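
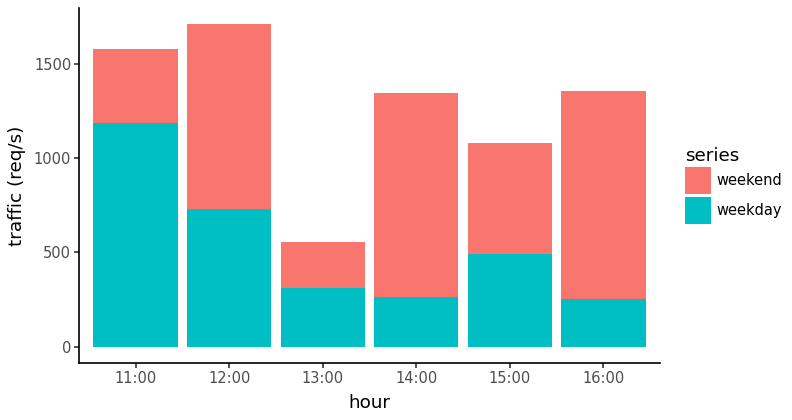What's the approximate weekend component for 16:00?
weekend top ≈ 1400, bottom ≈ 200; segment ≈ 1200.

≈ 1200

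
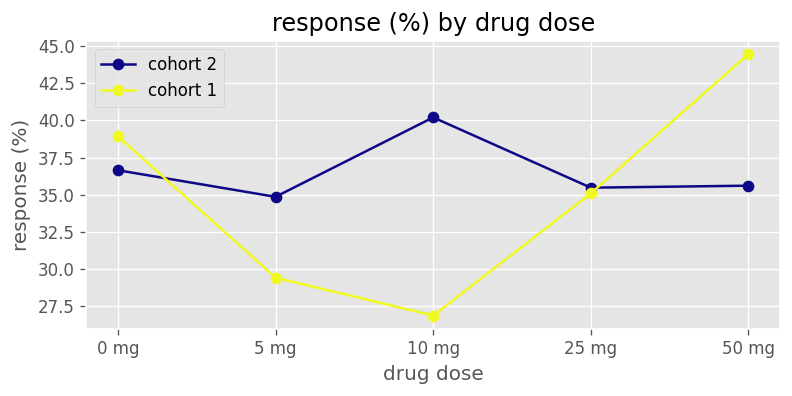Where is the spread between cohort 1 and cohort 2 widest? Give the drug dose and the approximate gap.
10 mg: cohort 1 ≈ 26, cohort 2 ≈ 40 → gap ≈ 14. Next-largest (50 mg) is only ≈ 8.

10 mg, ≈ 14 %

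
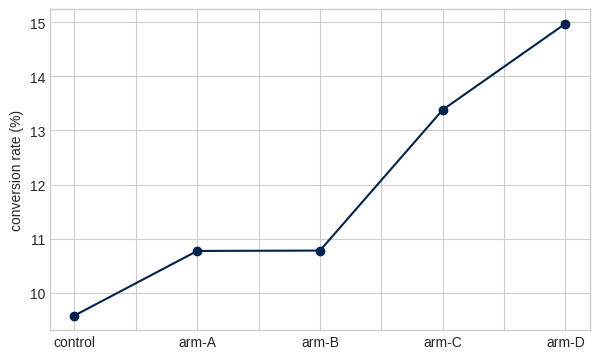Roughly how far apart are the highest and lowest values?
Max arm-D ≈ 15.0, min control ≈ 9.5; range ≈ 5.5.

≈ 5.5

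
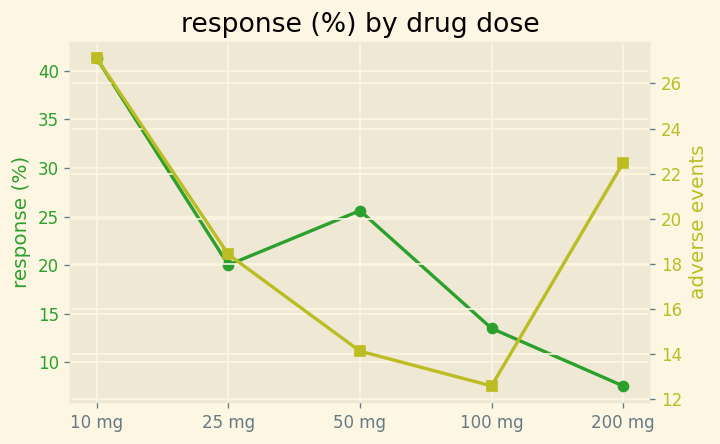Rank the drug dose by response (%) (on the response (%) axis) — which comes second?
Top 3 (on the response (%) axis): 10 mg ≈ 40, 50 mg ≈ 25, 25 mg ≈ 20.

50 mg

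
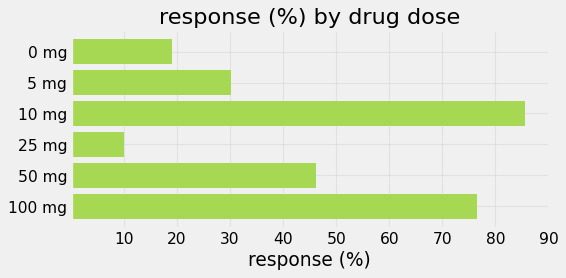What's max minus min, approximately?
≈ 80

Max 10 mg ≈ 90, min 25 mg ≈ 10; range ≈ 80.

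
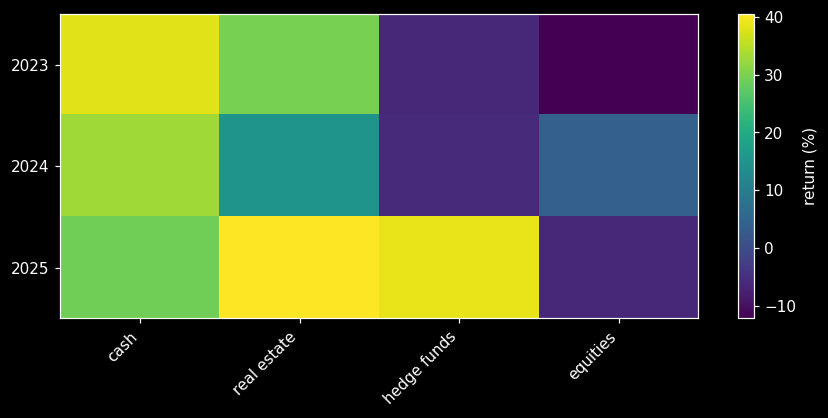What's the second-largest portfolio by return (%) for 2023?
real estate

Top 3 for 2023: cash ≈ 40, real estate ≈ 30, hedge funds ≈ -5.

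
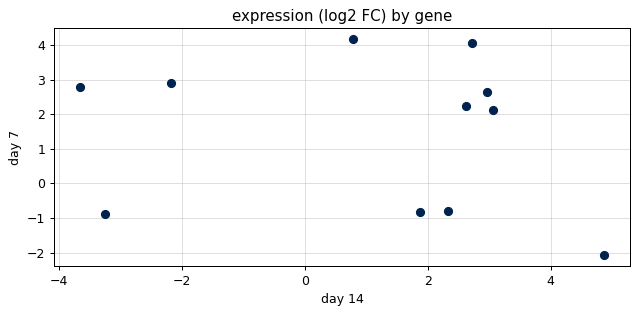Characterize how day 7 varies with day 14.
Points are roughly uncorrelated; weak (|r| ≈ 0.2).

no clear correlation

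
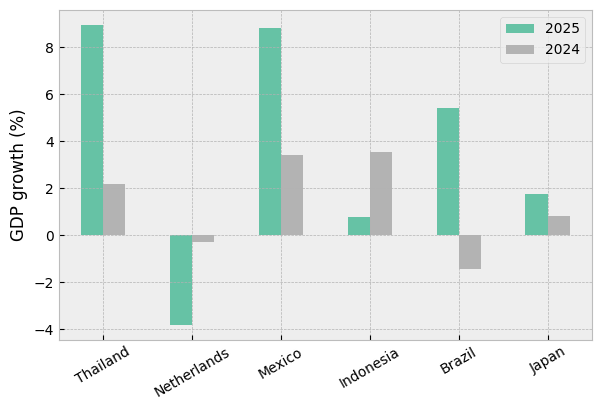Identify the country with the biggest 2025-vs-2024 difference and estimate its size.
Brazil: 2025 ≈ 6, 2024 ≈ -2 → gap ≈ 8. Next-largest (Thailand) is only ≈ 6.

Brazil, ≈ 8 %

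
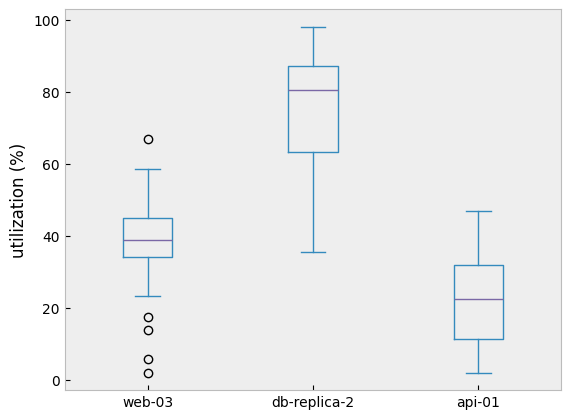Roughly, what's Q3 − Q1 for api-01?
Q3 ≈ 30, Q1 ≈ 10; IQR ≈ 20.

≈ 20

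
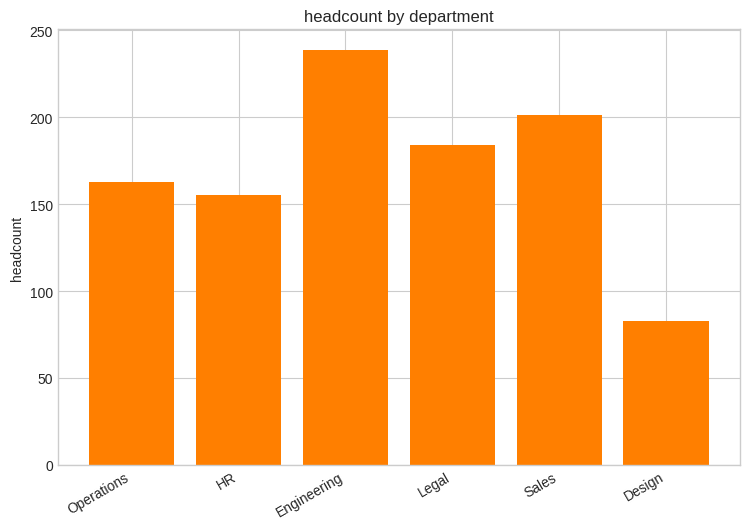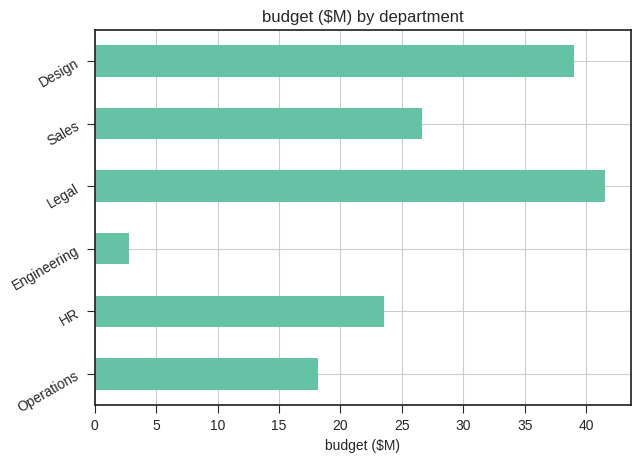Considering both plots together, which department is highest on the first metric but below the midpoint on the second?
Chart 2 median budget ($M) ≈ 25; below-median departments: Operations, HR, Engineering. Among those, Engineering has the highest headcount (≈ 250).

Engineering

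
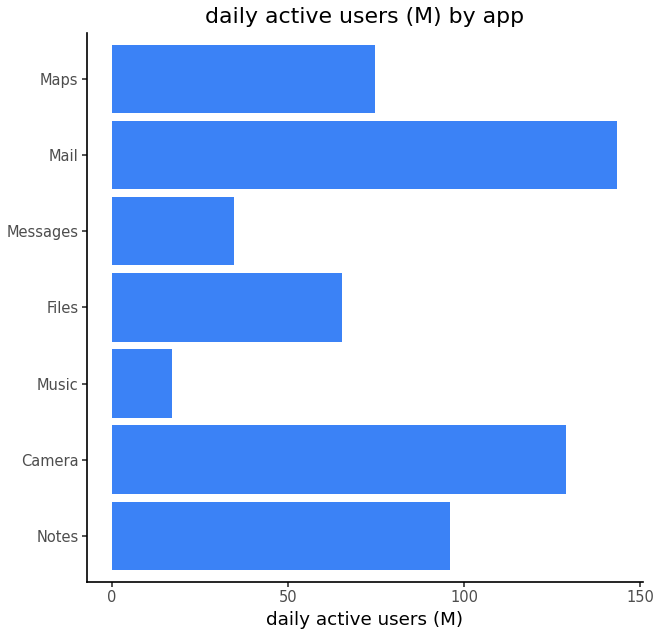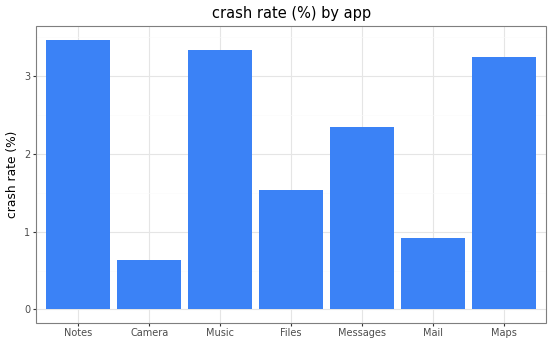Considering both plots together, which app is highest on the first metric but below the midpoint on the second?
Chart 2 median crash rate (%) ≈ 2.5; below-median apps: Camera, Files, Mail. Among those, Mail has the highest daily active users (M) (≈ 140).

Mail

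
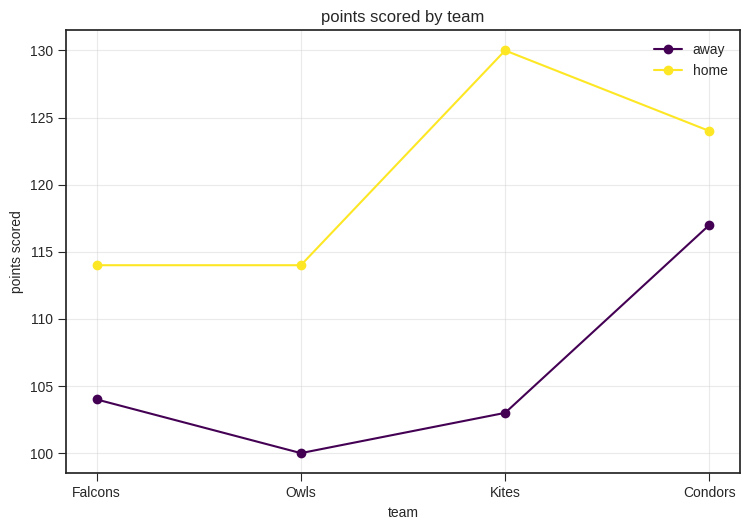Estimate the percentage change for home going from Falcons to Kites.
≈ +13%

Falcons ≈ 115, Kites ≈ 130; (130 − 115) / 115 ≈ +13%.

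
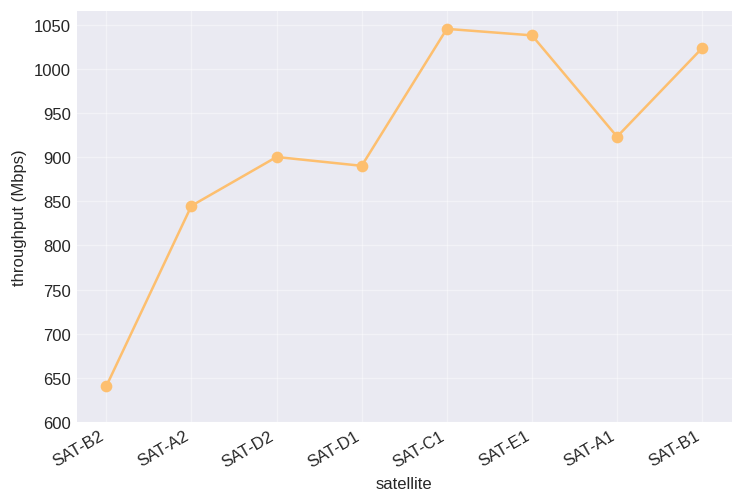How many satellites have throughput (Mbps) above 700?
Above 700: SAT-A2, SAT-D2, SAT-D1, SAT-C1, SAT-E1, SAT-A1, SAT-B1.

7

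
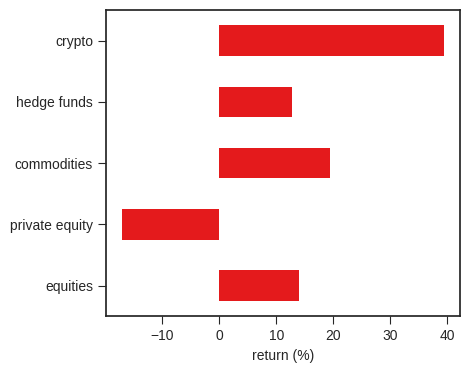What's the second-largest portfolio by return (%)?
commodities

Top 3: crypto ≈ 40, commodities ≈ 20, equities ≈ 15.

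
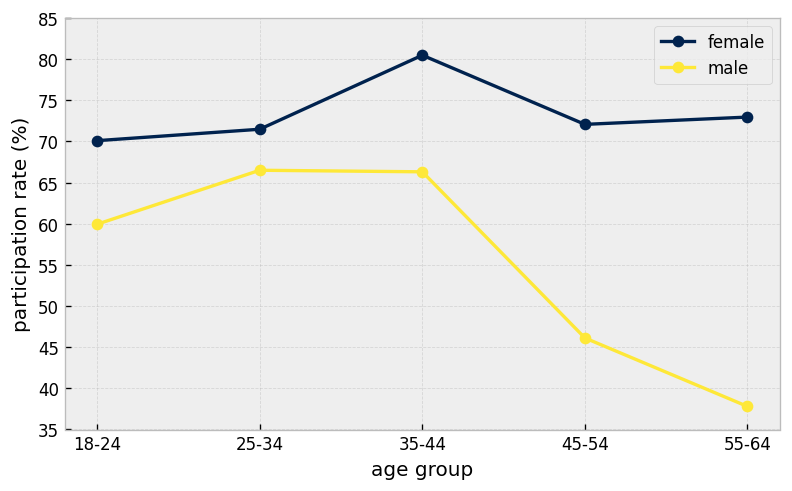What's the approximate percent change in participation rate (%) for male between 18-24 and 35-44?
≈ +8.3%

18-24 ≈ 60, 35-44 ≈ 65; (65 − 60) / 60 ≈ +8.3%.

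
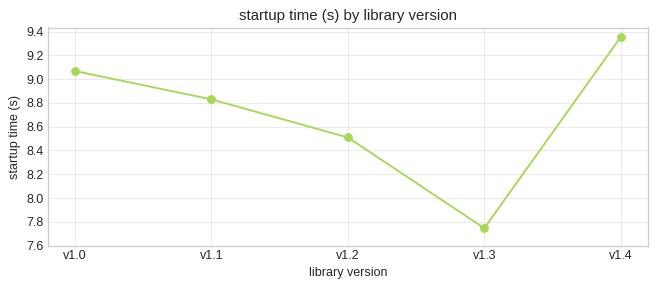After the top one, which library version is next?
v1.0

Top 3: v1.4 ≈ 9.4, v1.0 ≈ 9.0, v1.1 ≈ 8.8.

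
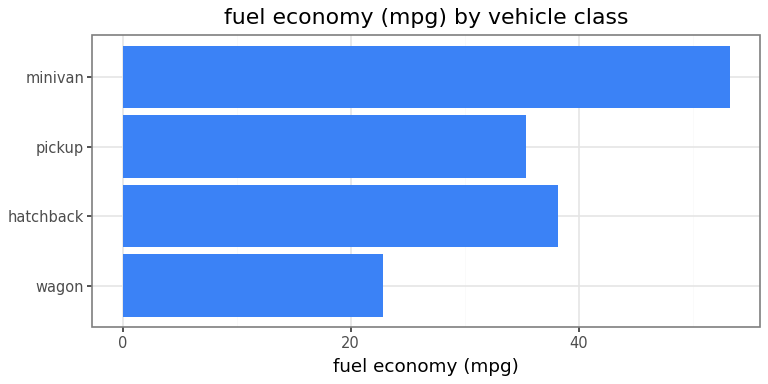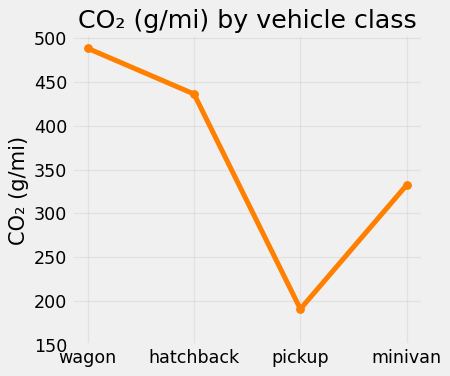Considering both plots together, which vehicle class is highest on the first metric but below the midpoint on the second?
minivan

Chart 2 median CO₂ (g/mi) ≈ 400; below-median vehicle classes: pickup, minivan. Among those, minivan has the highest fuel economy (mpg) (≈ 55).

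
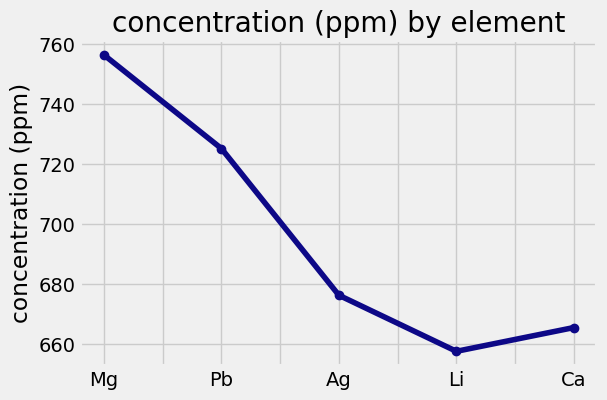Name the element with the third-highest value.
Ag

Top 4: Mg ≈ 760, Pb ≈ 730, Ag ≈ 680, Ca ≈ 670.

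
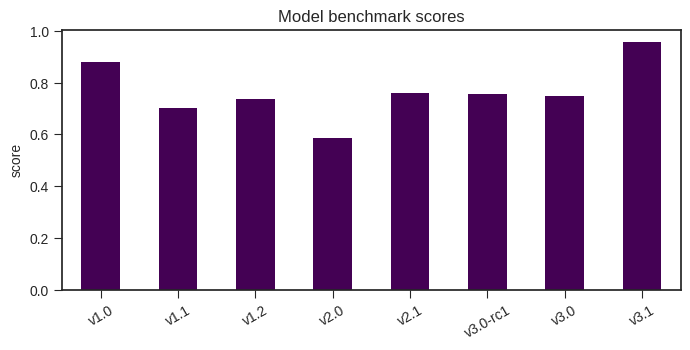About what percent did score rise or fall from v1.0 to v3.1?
≈ +11.1%

v1.0 ≈ 0.9, v3.1 ≈ 1.0; (1.0 − 0.9) / 0.9 ≈ +11.1%.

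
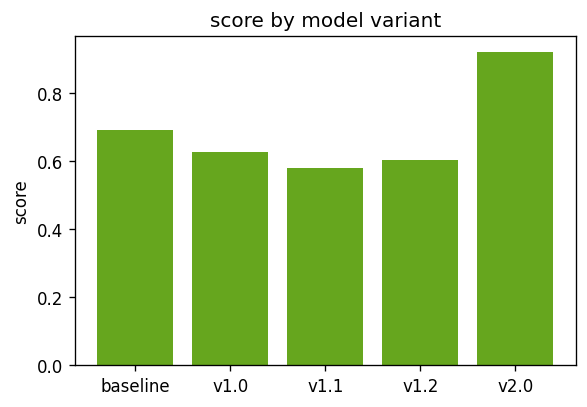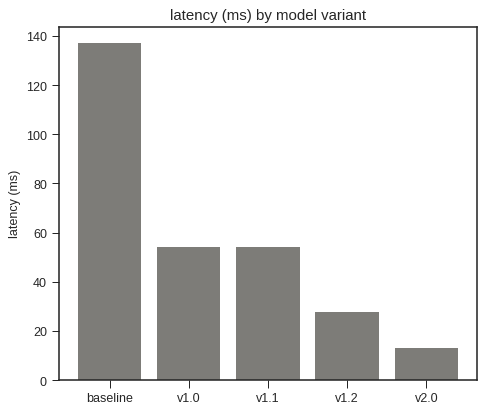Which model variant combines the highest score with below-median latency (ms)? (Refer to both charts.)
v2.0

Chart 2 median latency (ms) ≈ 60; below-median model variants: v1.2, v2.0. Among those, v2.0 has the highest score (≈ 0.9).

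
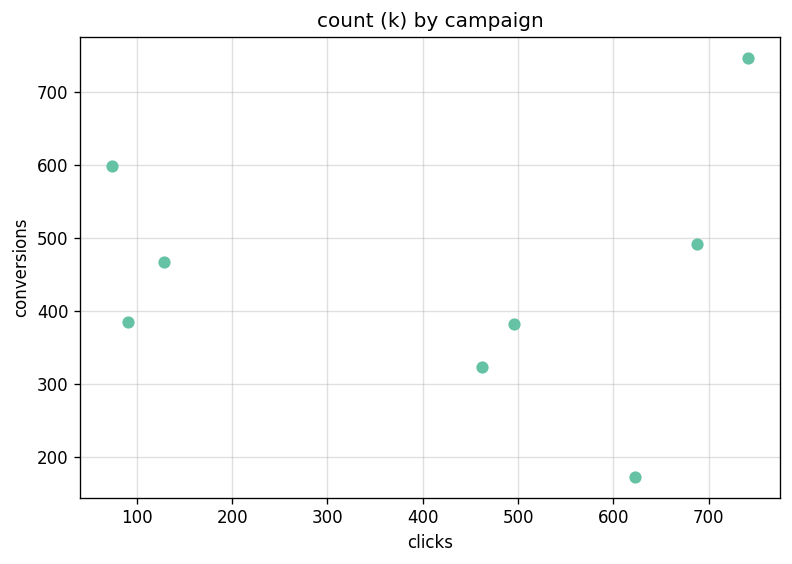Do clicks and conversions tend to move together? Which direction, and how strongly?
Points are roughly uncorrelated; weak (|r| ≈ 0.0).

no clear correlation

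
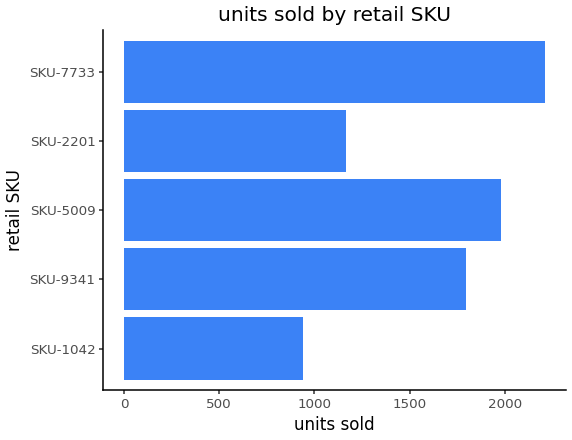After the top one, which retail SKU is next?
SKU-5009

Top 3: SKU-7733 ≈ 2200, SKU-5009 ≈ 2000, SKU-9341 ≈ 1800.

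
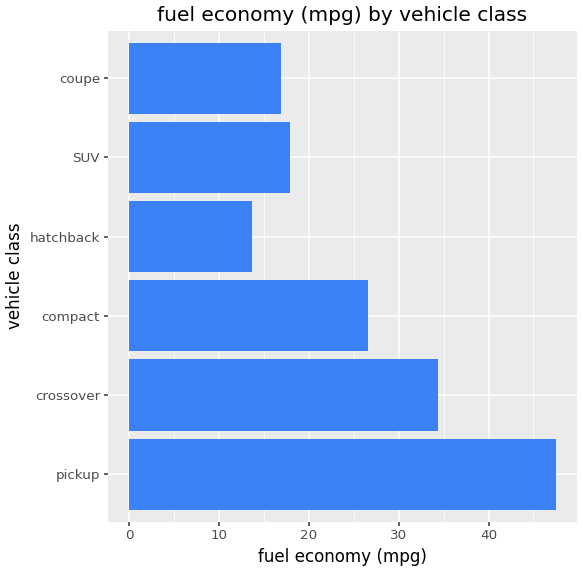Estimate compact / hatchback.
compact ≈ 25, hatchback ≈ 15; 25/15 ≈ 1.67.

≈ 1.67×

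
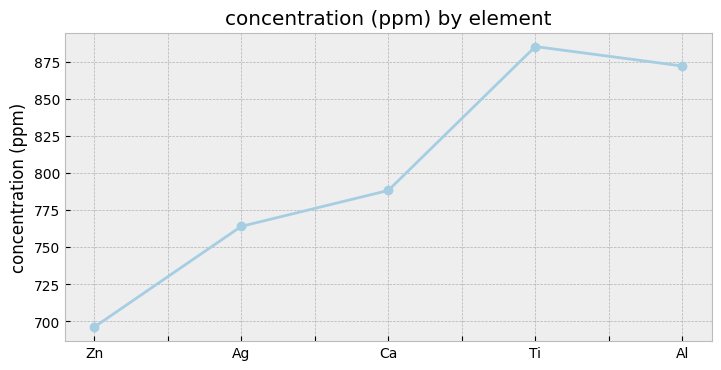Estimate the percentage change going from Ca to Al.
≈ +12.8%

Ca ≈ 780, Al ≈ 880; (880 − 780) / 780 ≈ +12.8%.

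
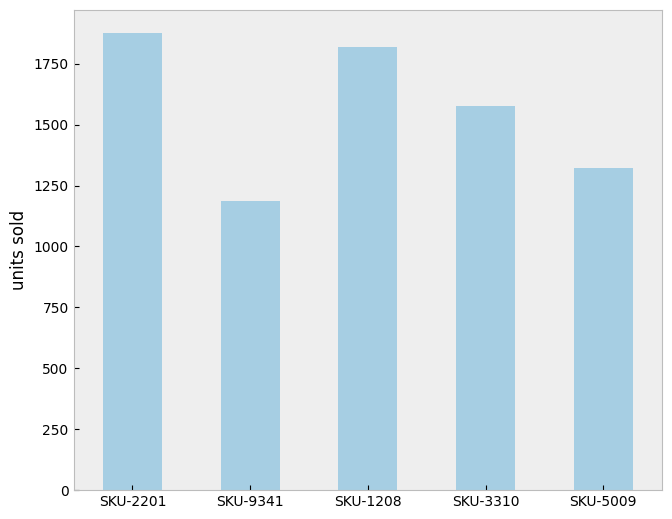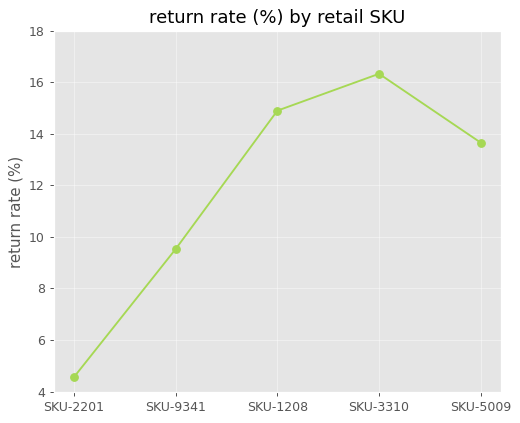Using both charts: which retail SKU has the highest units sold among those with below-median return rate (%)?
Chart 2 median return rate (%) ≈ 14; below-median retail SKUs: SKU-2201, SKU-9341. Among those, SKU-2201 has the highest units sold (≈ 1800).

SKU-2201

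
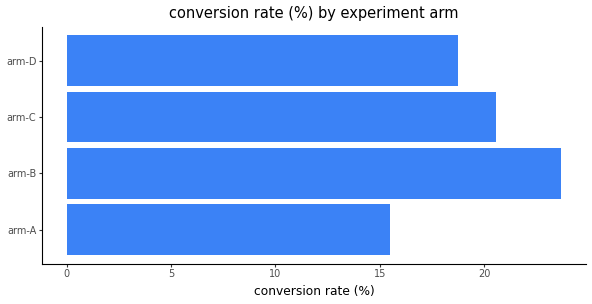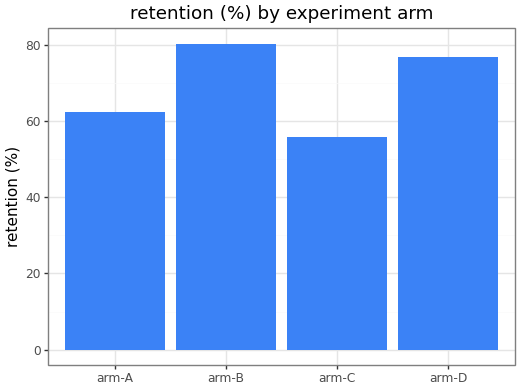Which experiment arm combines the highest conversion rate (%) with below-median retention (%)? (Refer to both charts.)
Chart 2 median retention (%) ≈ 70; below-median experiment arms: arm-A, arm-C. Among those, arm-C has the highest conversion rate (%) (≈ 20).

arm-C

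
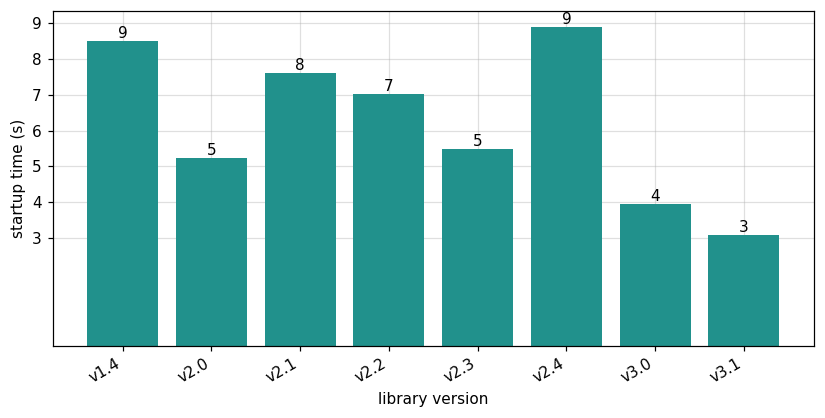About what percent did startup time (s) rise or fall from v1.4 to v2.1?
≈ -11.1%

v1.4 ≈ 9, v2.1 ≈ 8; (8 − 9) / 9 ≈ -11.1%.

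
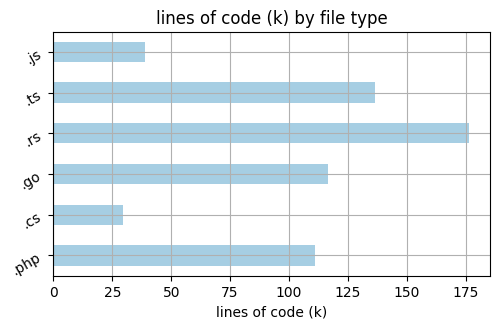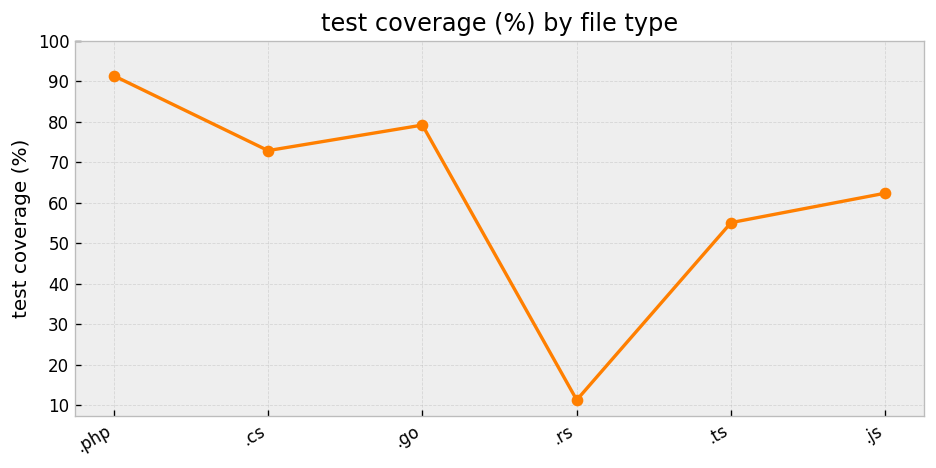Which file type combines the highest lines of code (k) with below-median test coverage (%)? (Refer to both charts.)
.rs

Chart 2 median test coverage (%) ≈ 70; below-median file types: .rs, .ts, .js. Among those, .rs has the highest lines of code (k) (≈ 180).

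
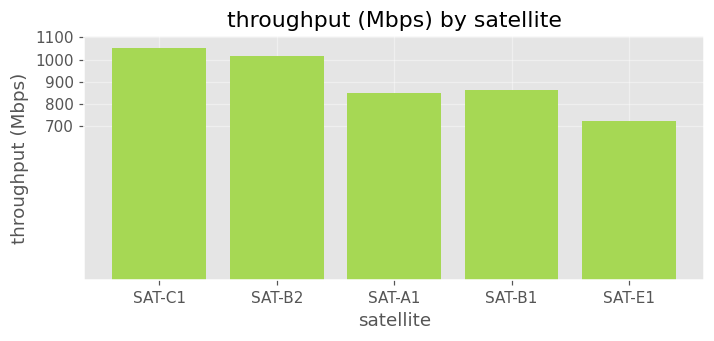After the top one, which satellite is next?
SAT-B2

Top 3: SAT-C1 ≈ 1100, SAT-B2 ≈ 1000, SAT-B1 ≈ 900.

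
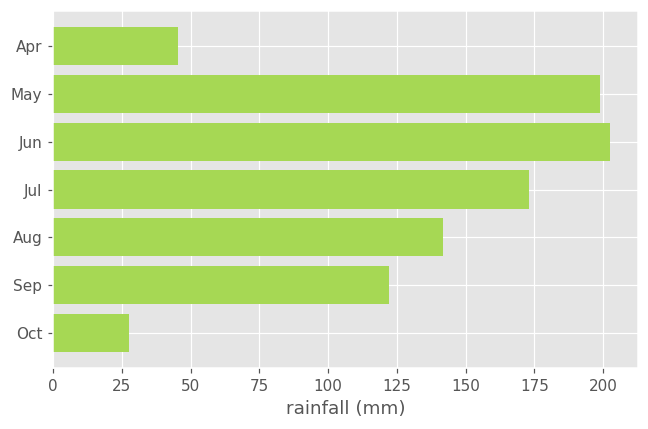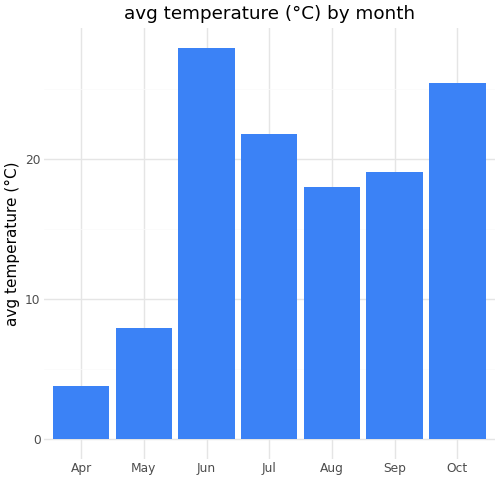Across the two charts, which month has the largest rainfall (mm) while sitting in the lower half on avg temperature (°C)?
Chart 2 median avg temperature (°C) ≈ 20; below-median months: Apr, May, Aug. Among those, May has the highest rainfall (mm) (≈ 200).

May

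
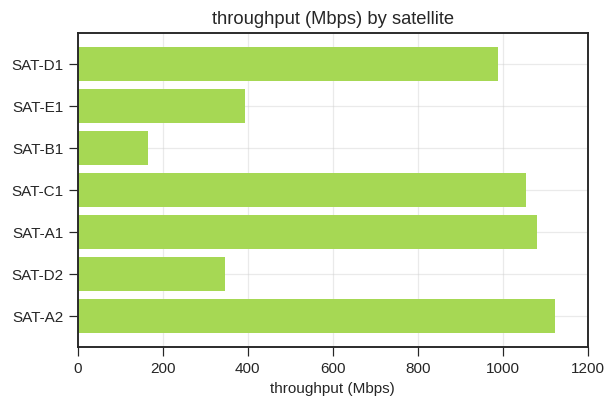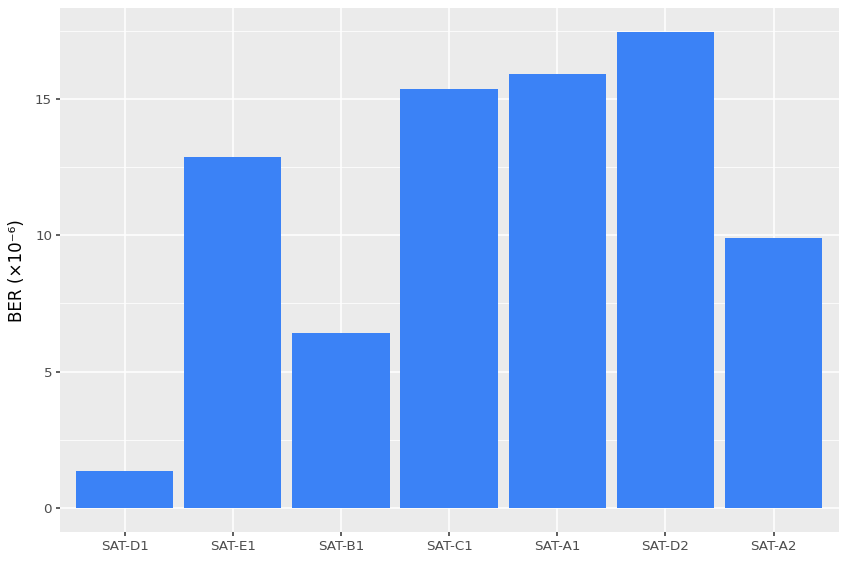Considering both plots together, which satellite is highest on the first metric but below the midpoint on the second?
SAT-A2

Chart 2 median BER (×10⁻⁶) ≈ 12; below-median satellites: SAT-D1, SAT-B1, SAT-A2. Among those, SAT-A2 has the highest throughput (Mbps) (≈ 1200).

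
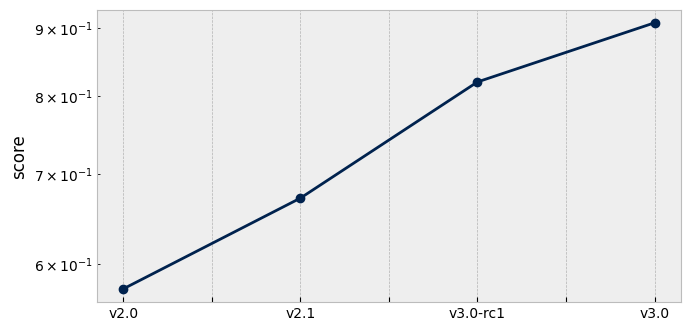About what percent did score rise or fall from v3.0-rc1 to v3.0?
v3.0-rc1 ≈ 0.80, v3.0 ≈ 0.90; (0.90 − 0.80) / 0.80 ≈ +12.5%.

≈ +12.5%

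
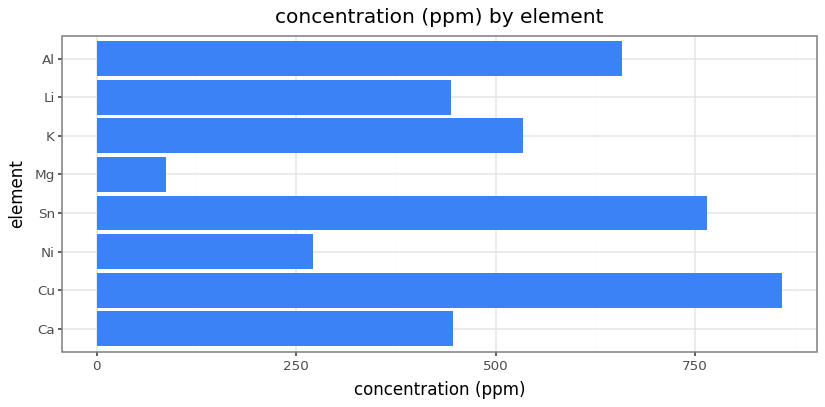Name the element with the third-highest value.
Top 4: Cu ≈ 900, Sn ≈ 800, Al ≈ 700, K ≈ 500.

Al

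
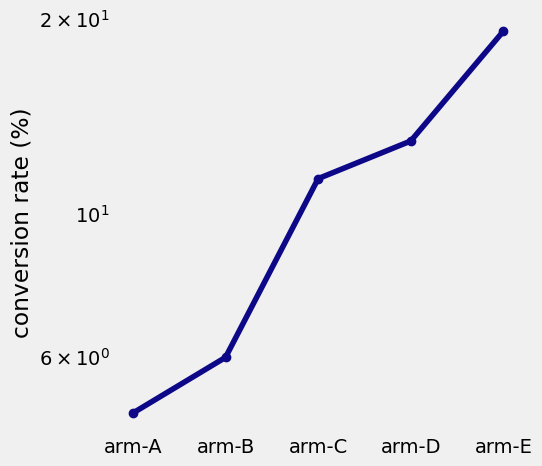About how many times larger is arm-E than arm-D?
≈ 1.67×

arm-E ≈ 20, arm-D ≈ 12; 20/12 ≈ 1.67.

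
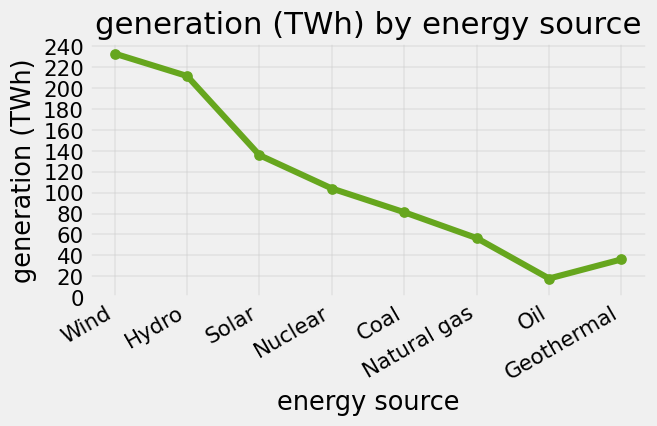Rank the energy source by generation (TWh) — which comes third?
Solar

Top 4: Wind ≈ 240, Hydro ≈ 220, Solar ≈ 140, Nuclear ≈ 100.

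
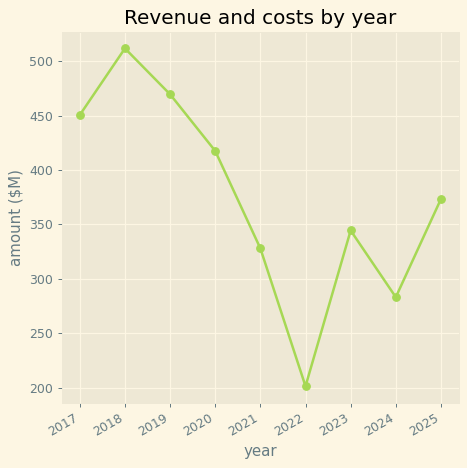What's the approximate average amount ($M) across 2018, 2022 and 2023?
≈ 350

(500 + 200 + 350) / 3 ≈ 350.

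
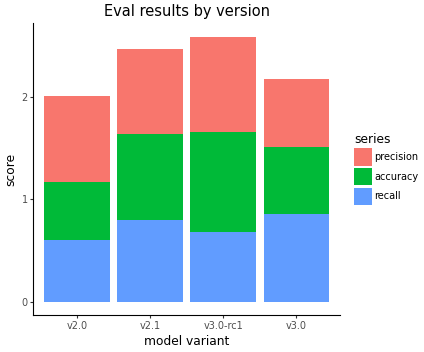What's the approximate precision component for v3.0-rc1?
≈ 1.0

precision top ≈ 2.5, bottom ≈ 1.5; segment ≈ 1.0.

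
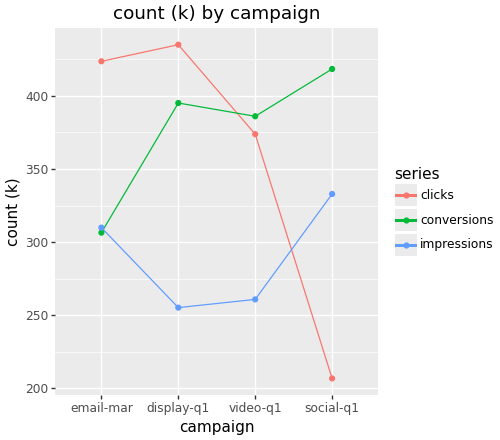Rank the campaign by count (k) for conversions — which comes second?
Top 3 for conversions: social-q1 ≈ 420, display-q1 ≈ 400, video-q1 ≈ 380.

display-q1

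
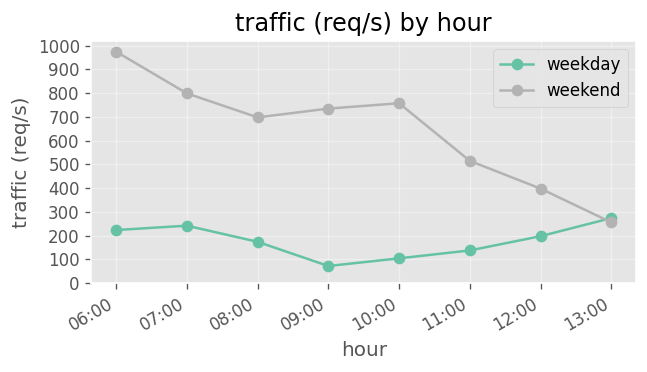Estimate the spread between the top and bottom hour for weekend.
≈ 700

Max 06:00 ≈ 1000, min 13:00 ≈ 300; range ≈ 700.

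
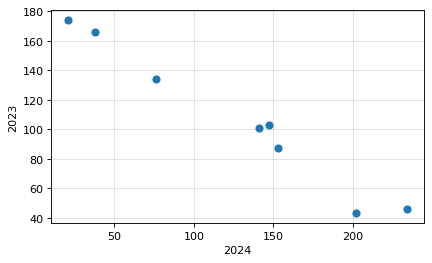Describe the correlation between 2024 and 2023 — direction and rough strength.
negative, strong

Points are negatively correlated; strong (|r| ≈ 1.0).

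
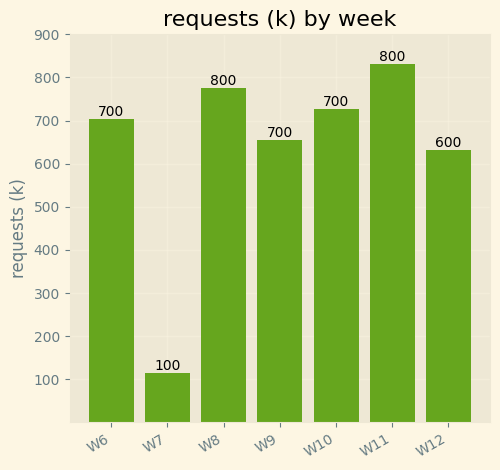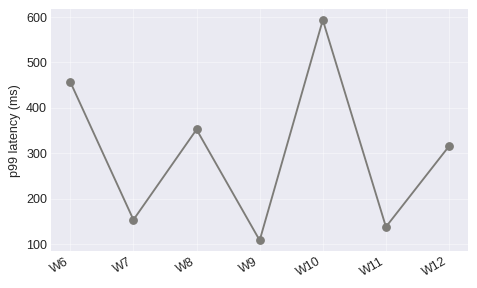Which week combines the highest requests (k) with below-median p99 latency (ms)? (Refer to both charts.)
W11

Chart 2 median p99 latency (ms) ≈ 300; below-median weeks: W7, W9, W11. Among those, W11 has the highest requests (k) (≈ 800).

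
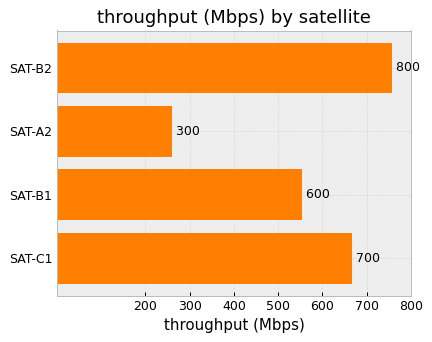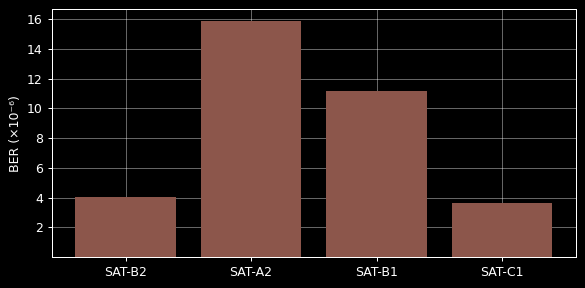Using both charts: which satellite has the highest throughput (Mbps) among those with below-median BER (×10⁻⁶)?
SAT-B2

Chart 2 median BER (×10⁻⁶) ≈ 8; below-median satellites: SAT-B2, SAT-C1. Among those, SAT-B2 has the highest throughput (Mbps) (≈ 800).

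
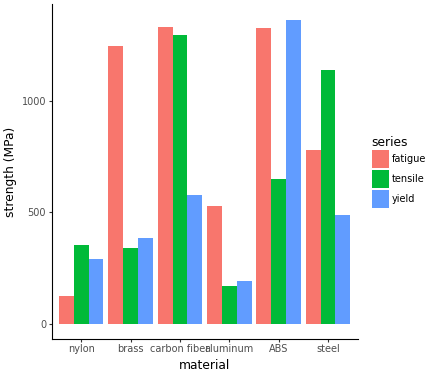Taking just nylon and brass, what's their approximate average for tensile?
≈ 400

(400 + 400) / 2 ≈ 400.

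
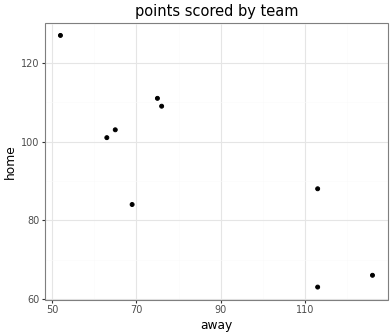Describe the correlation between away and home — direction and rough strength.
Points are negatively correlated; strong (|r| ≈ 0.8).

negative, strong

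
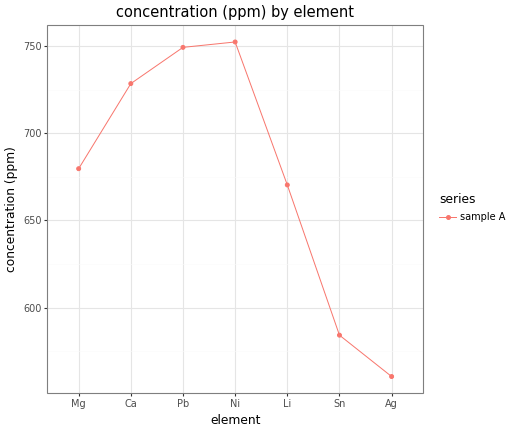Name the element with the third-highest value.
Top 4: Ni ≈ 760, Pb ≈ 740, Ca ≈ 720, Mg ≈ 680.

Ca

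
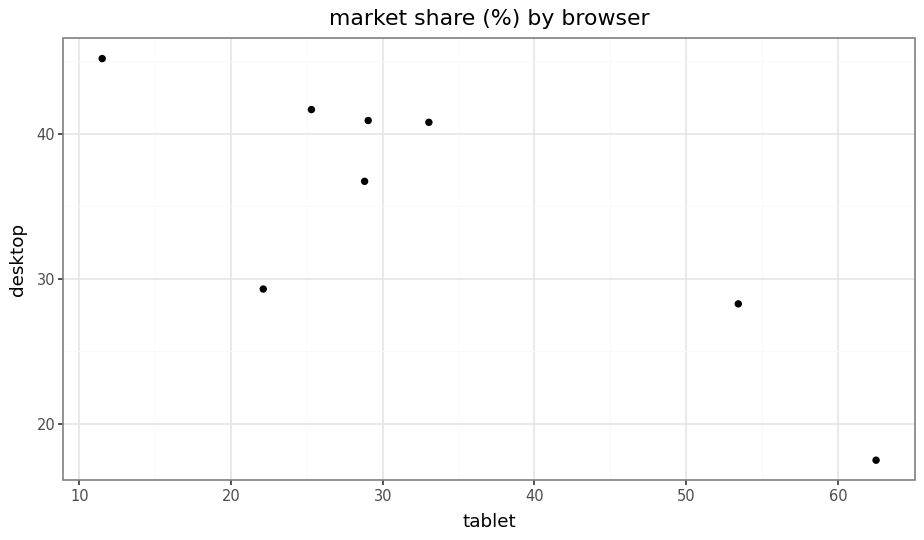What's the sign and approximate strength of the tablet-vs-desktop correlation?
negative, strong

Points are negatively correlated; strong (|r| ≈ 0.8).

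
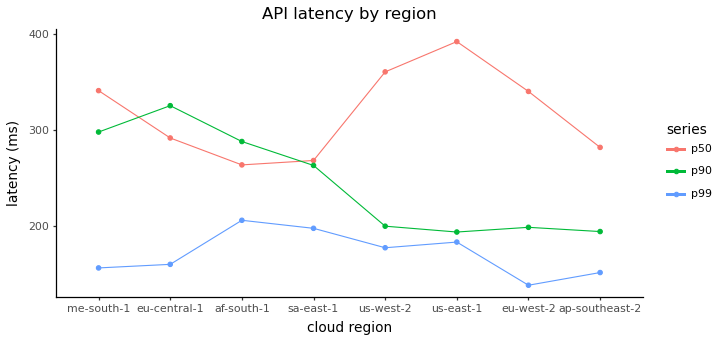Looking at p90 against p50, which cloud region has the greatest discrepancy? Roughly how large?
us-east-1: p90 ≈ 200, p50 ≈ 400 → gap ≈ 200. Next-largest (us-west-2) is only ≈ 150.

us-east-1, ≈ 200 ms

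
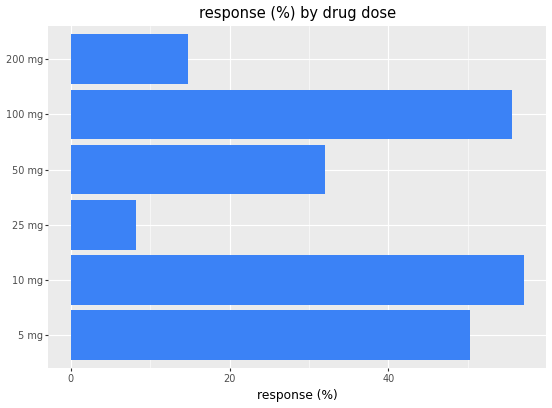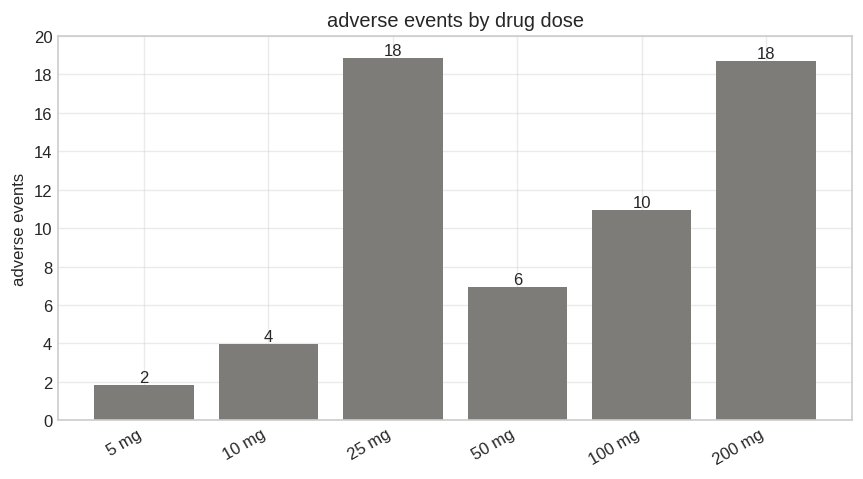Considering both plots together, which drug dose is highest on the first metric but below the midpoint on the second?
10 mg

Chart 2 median adverse events ≈ 8; below-median drug doses: 5 mg, 10 mg, 50 mg. Among those, 10 mg has the highest response (%) (≈ 60).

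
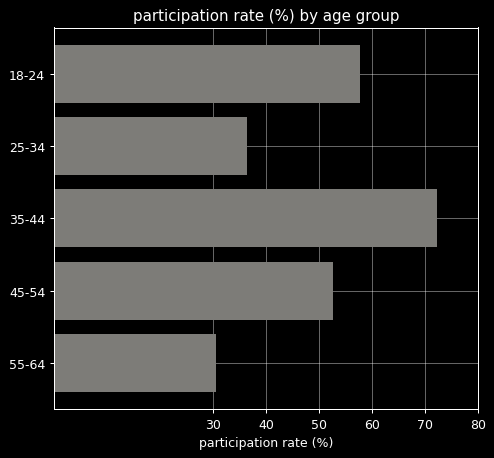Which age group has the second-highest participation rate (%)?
Top 3: 35-44 ≈ 70, 18-24 ≈ 60, 45-54 ≈ 50.

18-24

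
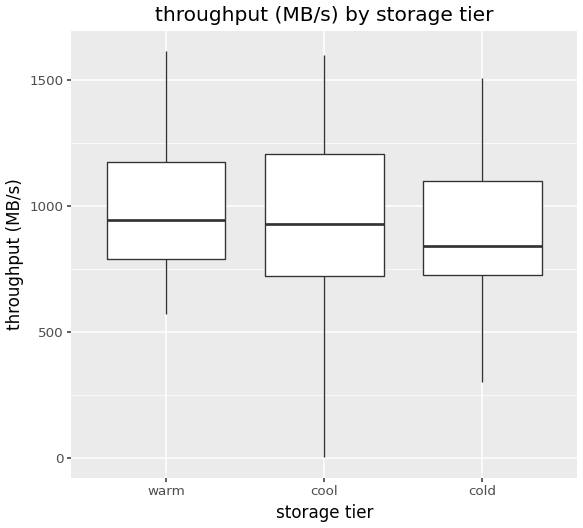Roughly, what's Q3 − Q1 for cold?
≈ 380

Q3 ≈ 1100, Q1 ≈ 720; IQR ≈ 380.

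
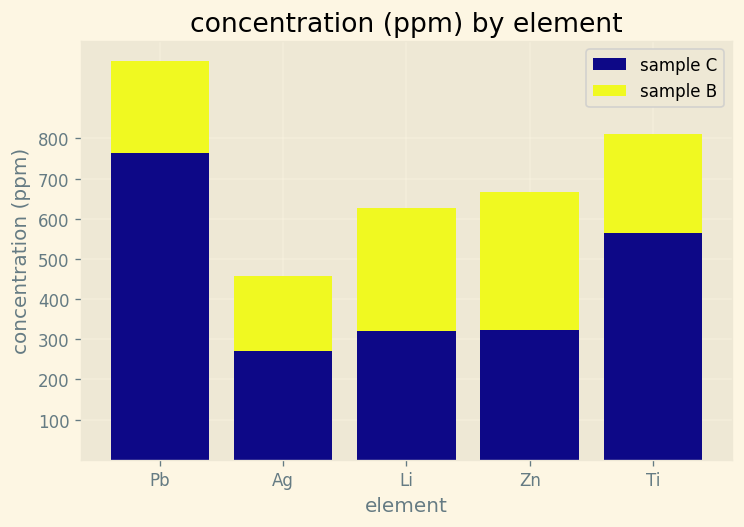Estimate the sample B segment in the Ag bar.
sample B top ≈ 500, bottom ≈ 300; segment ≈ 200.

≈ 200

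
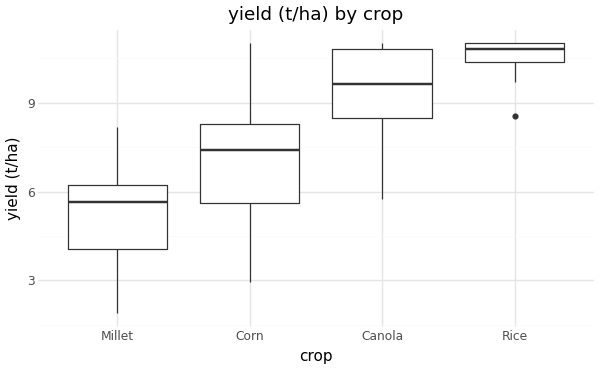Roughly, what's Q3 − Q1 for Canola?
Q3 ≈ 11.0, Q1 ≈ 8.5; IQR ≈ 2.5.

≈ 2.5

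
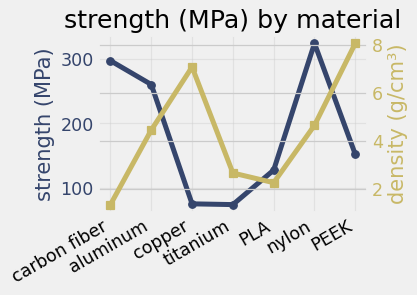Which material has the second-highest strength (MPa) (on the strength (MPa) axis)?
Top 3 (on the strength (MPa) axis): nylon ≈ 325, carbon fiber ≈ 300, aluminum ≈ 250.

carbon fiber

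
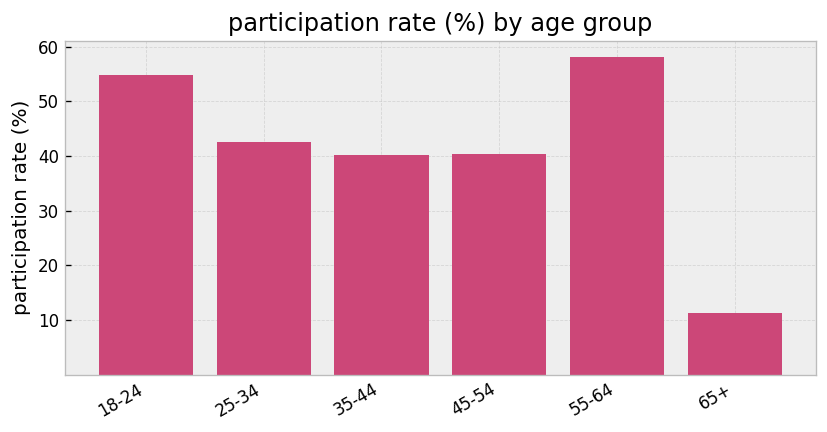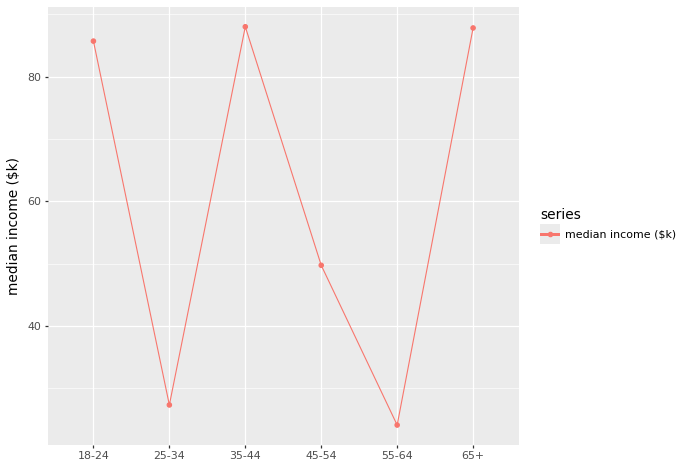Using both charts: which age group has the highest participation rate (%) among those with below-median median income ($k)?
55-64

Chart 2 median median income ($k) ≈ 70; below-median age groups: 25-34, 45-54, 55-64. Among those, 55-64 has the highest participation rate (%) (≈ 60).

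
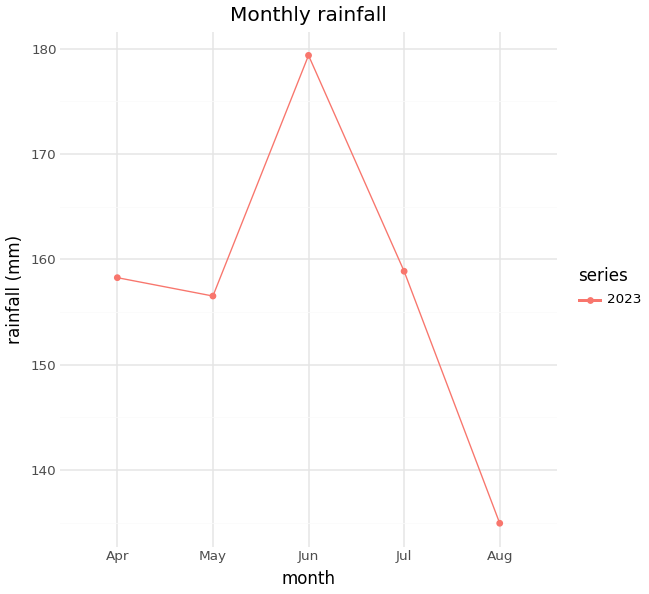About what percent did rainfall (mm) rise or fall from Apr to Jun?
Apr ≈ 160, Jun ≈ 180; (180 − 160) / 160 ≈ +12.5%.

≈ +12.5%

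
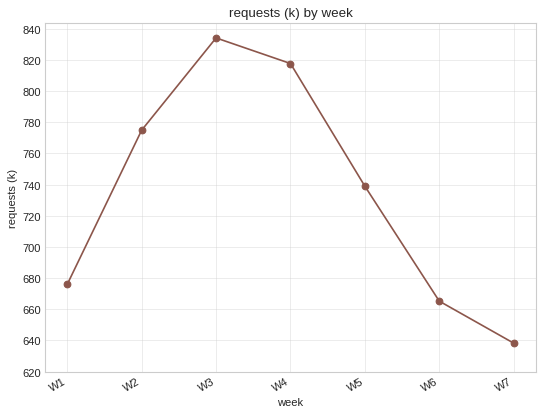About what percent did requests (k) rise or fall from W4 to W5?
≈ -9.8%

W4 ≈ 820, W5 ≈ 740; (740 − 820) / 820 ≈ -9.8%.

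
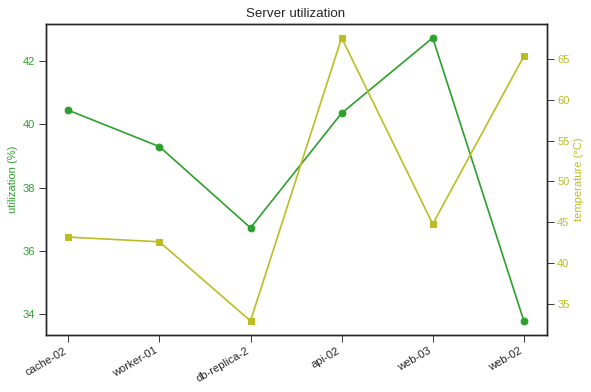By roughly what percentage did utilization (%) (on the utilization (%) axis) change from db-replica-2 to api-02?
db-replica-2 ≈ 37, api-02 ≈ 40; (40 − 37) / 37 ≈ +8.1%.

≈ +8.1%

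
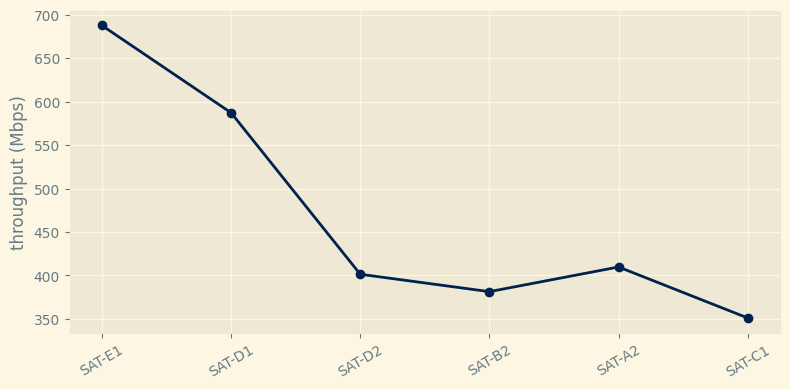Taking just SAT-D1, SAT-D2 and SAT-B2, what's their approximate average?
(600 + 400 + 400) / 3 ≈ 467.

≈ 467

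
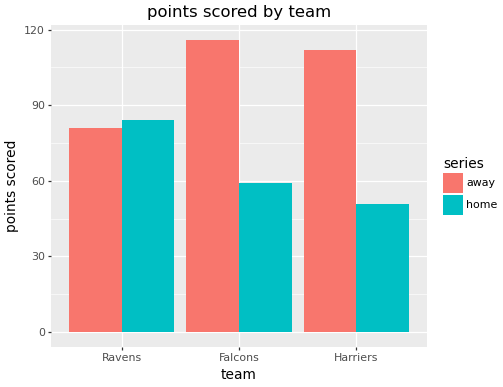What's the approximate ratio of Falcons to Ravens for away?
≈ 1.5×

Falcons ≈ 120, Ravens ≈ 80; 120/80 ≈ 1.5.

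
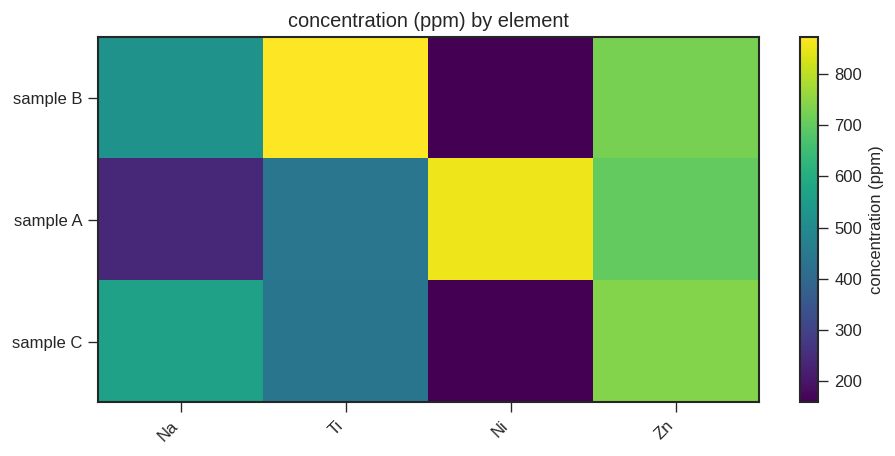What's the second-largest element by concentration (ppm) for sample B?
Top 3 for sample B: Ti ≈ 900, Zn ≈ 700, Na ≈ 500.

Zn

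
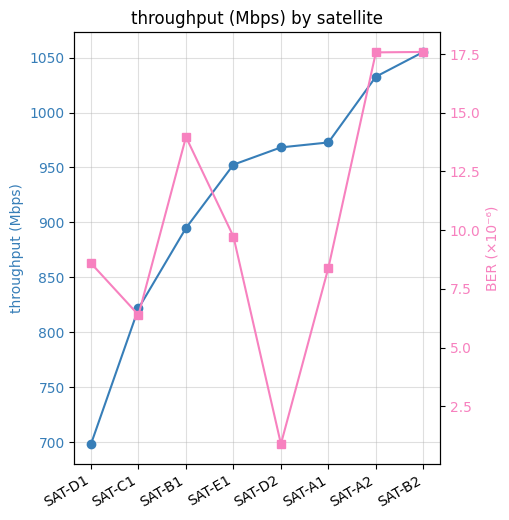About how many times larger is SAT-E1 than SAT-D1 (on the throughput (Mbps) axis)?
SAT-E1 ≈ 950, SAT-D1 ≈ 700; 950/700 ≈ 1.36.

≈ 1.36×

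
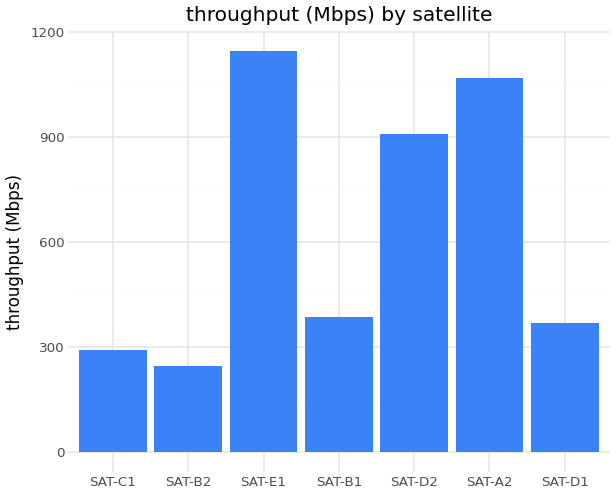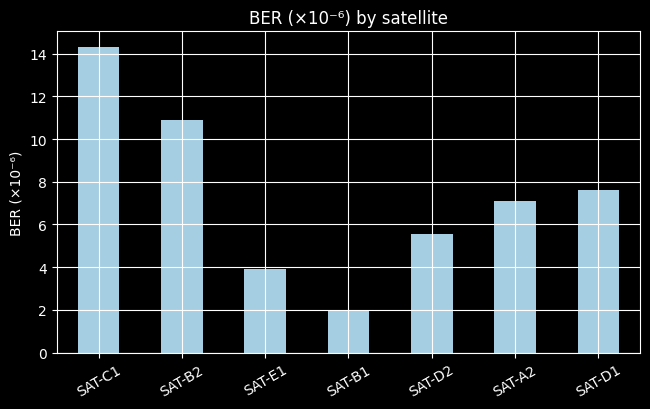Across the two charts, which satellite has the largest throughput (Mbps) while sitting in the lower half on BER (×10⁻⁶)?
Chart 2 median BER (×10⁻⁶) ≈ 8; below-median satellites: SAT-E1, SAT-B1, SAT-D2. Among those, SAT-E1 has the highest throughput (Mbps) (≈ 1200).

SAT-E1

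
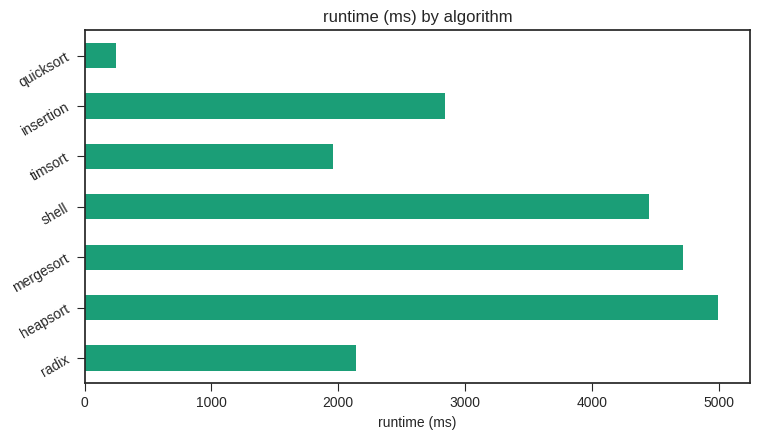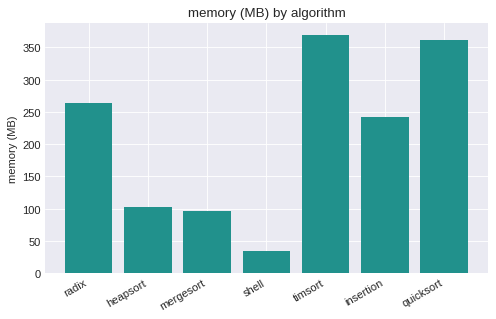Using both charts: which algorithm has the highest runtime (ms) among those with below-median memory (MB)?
Chart 2 median memory (MB) ≈ 250; below-median algorithms: heapsort, mergesort, shell. Among those, heapsort has the highest runtime (ms) (≈ 5000).

heapsort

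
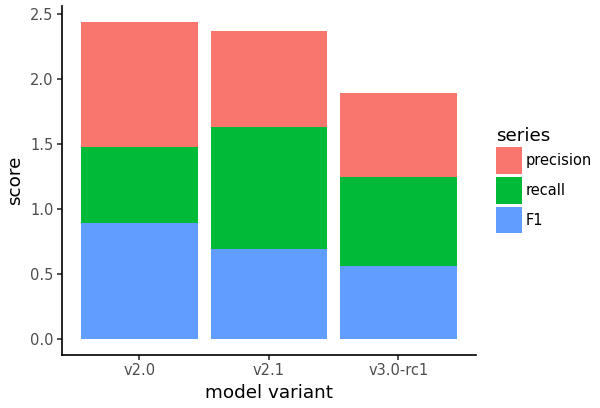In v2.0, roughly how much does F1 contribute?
≈ 1.0

F1 top ≈ 1.0, bottom ≈ 0.0; segment ≈ 1.0.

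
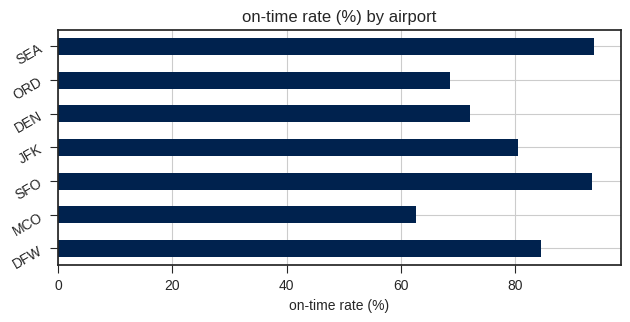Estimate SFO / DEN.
≈ 1.29×

SFO ≈ 90, DEN ≈ 70; 90/70 ≈ 1.29.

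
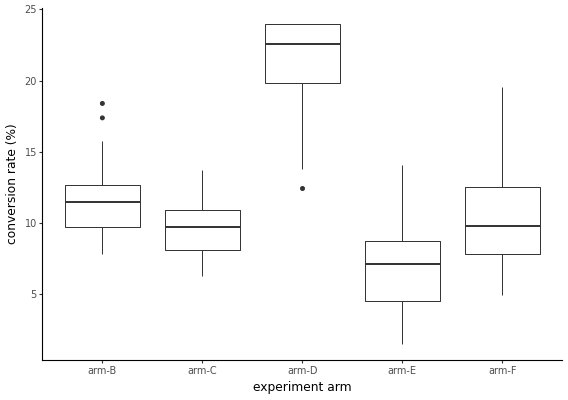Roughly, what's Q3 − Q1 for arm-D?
≈ 4

Q3 ≈ 24, Q1 ≈ 20; IQR ≈ 4.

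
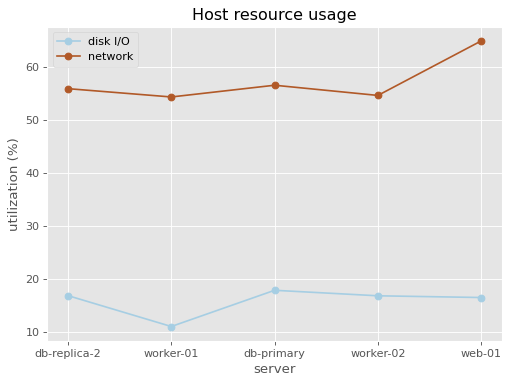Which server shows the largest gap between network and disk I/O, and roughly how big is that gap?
web-01: network ≈ 65, disk I/O ≈ 15 → gap ≈ 50. Next-largest (worker-01) is only ≈ 45.

web-01, ≈ 50 %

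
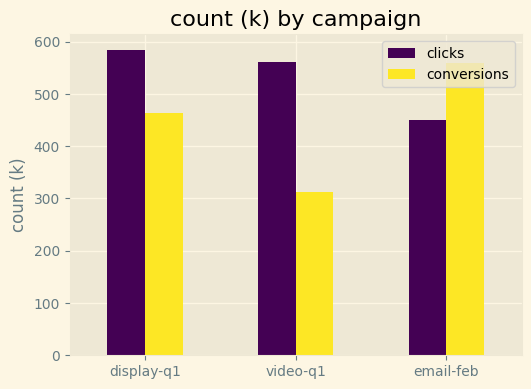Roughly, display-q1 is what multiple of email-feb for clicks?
display-q1 ≈ 600, email-feb ≈ 450; 600/450 ≈ 1.33.

≈ 1.33×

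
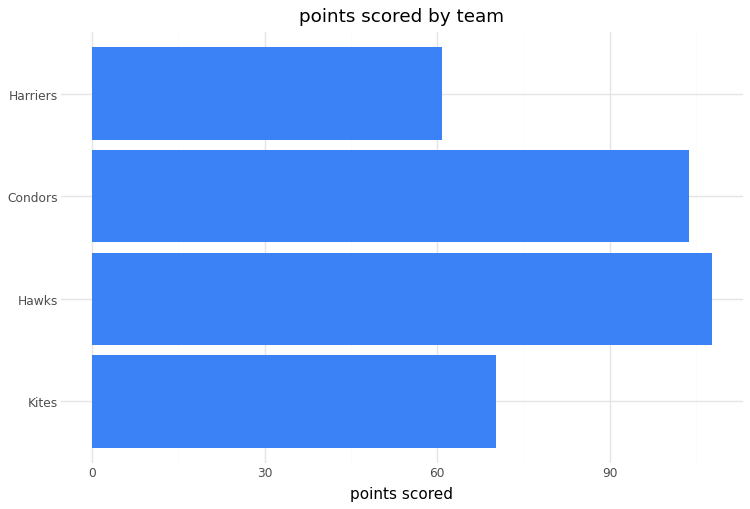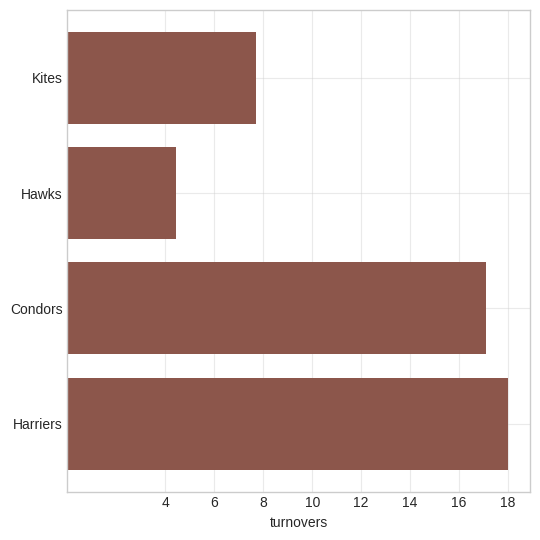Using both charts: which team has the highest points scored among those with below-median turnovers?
Chart 2 median turnovers ≈ 12; below-median teams: Kites, Hawks. Among those, Hawks has the highest points scored (≈ 110).

Hawks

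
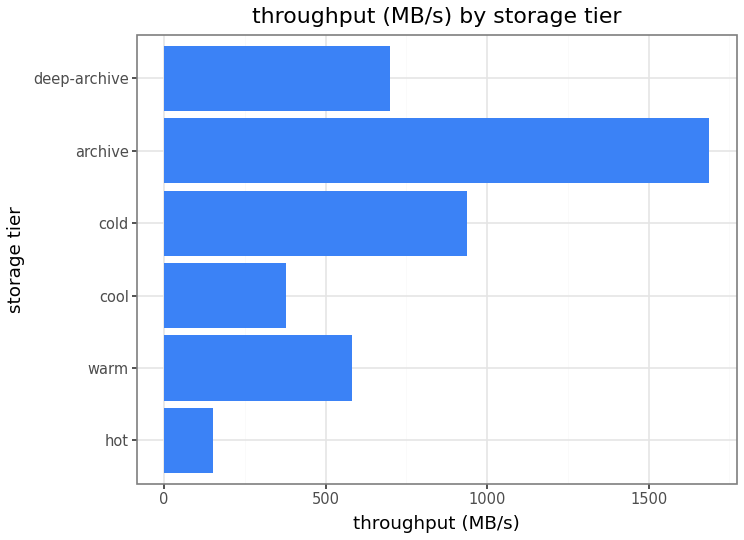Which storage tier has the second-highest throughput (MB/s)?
Top 3: archive ≈ 1600, cold ≈ 1000, deep-archive ≈ 600.

cold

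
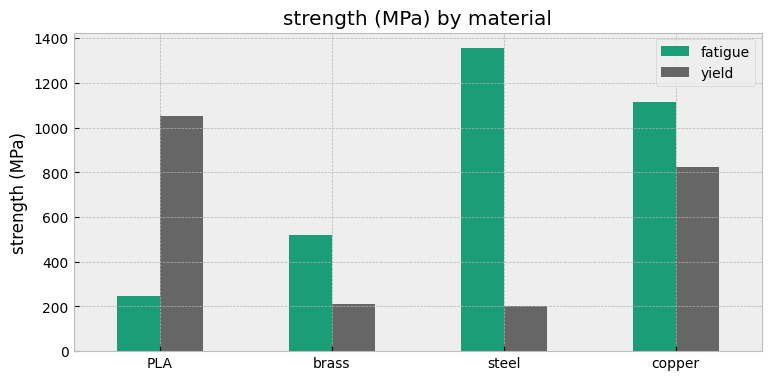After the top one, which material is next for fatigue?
Top 3 for fatigue: steel ≈ 1400, copper ≈ 1200, brass ≈ 600.

copper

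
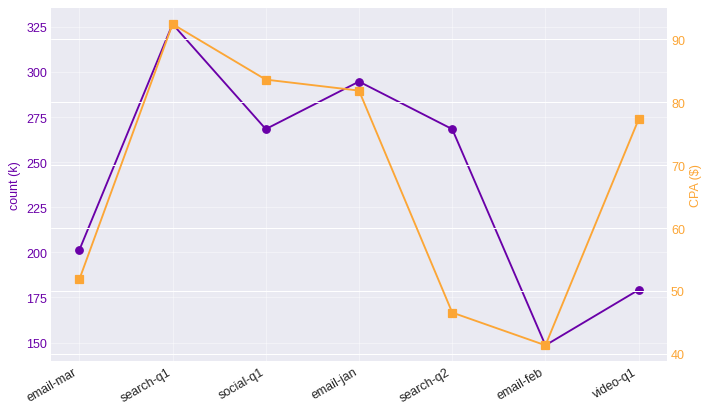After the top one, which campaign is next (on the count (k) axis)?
email-jan

Top 3 (on the count (k) axis): search-q1 ≈ 320, email-jan ≈ 300, social-q1 ≈ 260.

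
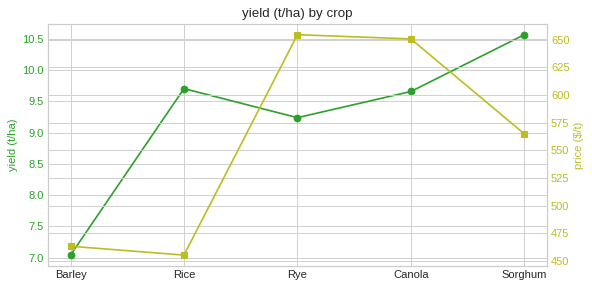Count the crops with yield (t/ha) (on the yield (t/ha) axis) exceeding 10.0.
1

Above 10.0: Sorghum.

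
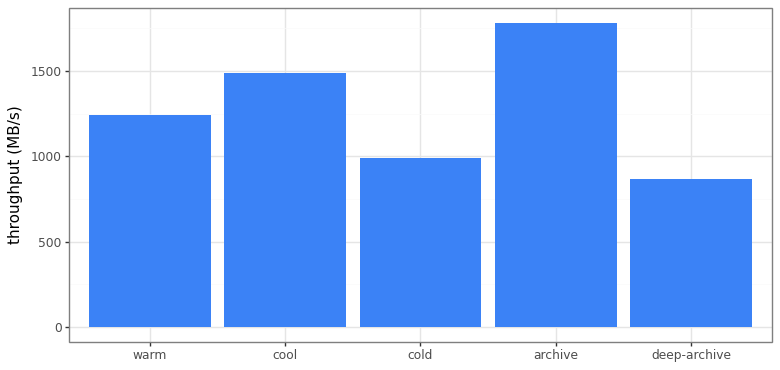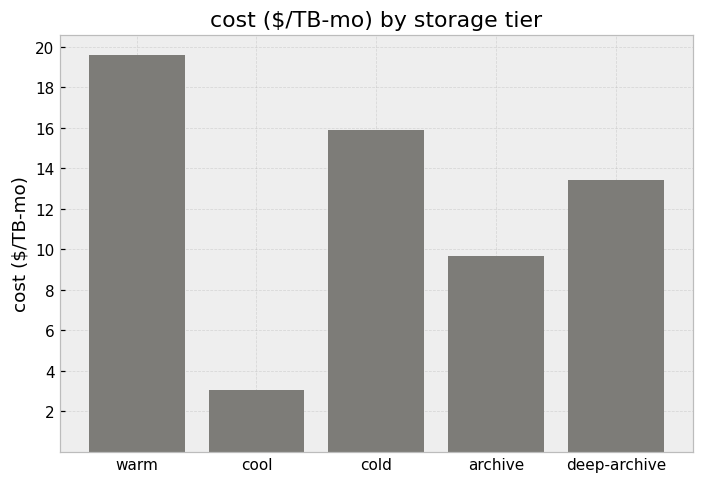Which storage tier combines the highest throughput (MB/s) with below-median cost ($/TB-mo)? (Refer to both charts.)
Chart 2 median cost ($/TB-mo) ≈ 14; below-median storage tiers: cool, archive. Among those, archive has the highest throughput (MB/s) (≈ 1800).

archive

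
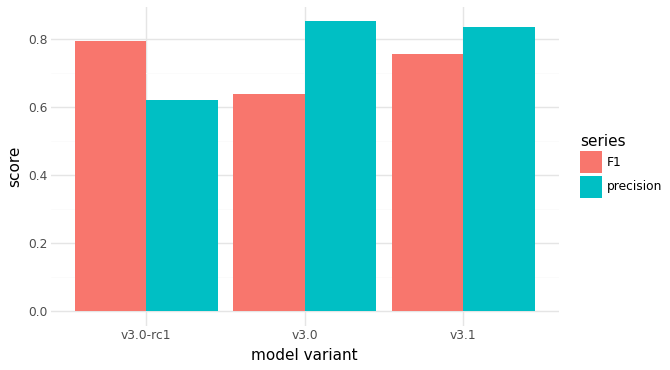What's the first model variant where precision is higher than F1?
v3.0

v3.0-rc1: precision ≈ 0.6 vs F1 ≈ 0.8 (not yet); v3.0: precision ≈ 0.9 vs F1 ≈ 0.6 (first crossover).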